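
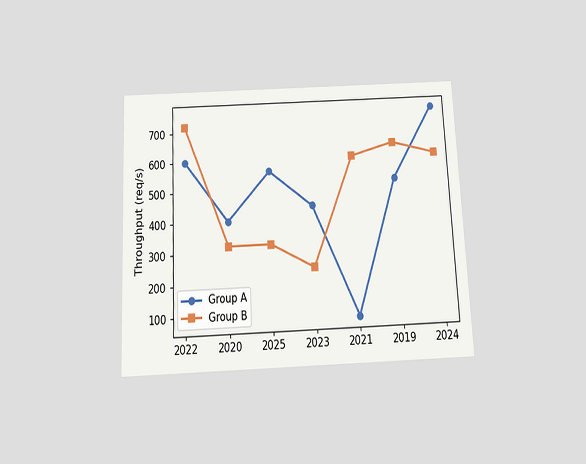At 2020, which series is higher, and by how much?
The chart is tilted about 3° counter-clockwise and viewed slightly from below. At 2020, Group A sits above the other line by 80req/s.

Group A, by 80req/s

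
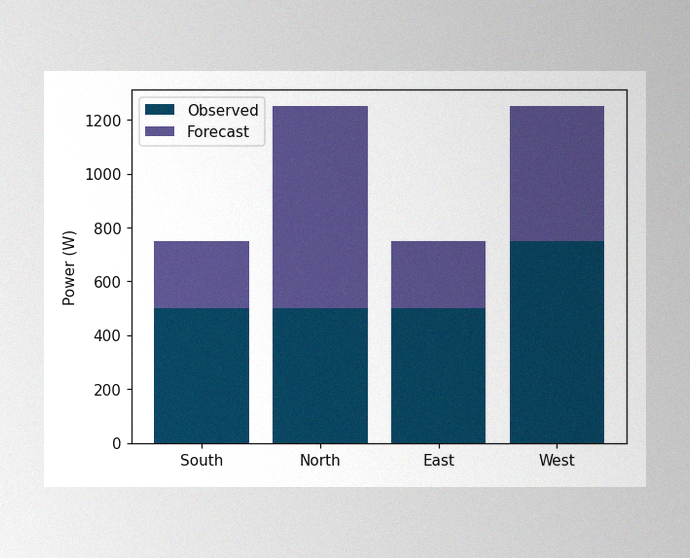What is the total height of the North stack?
The image has some photo noise and uneven lighting. The North stack's top reaches 1250W on the y-axis.

1250W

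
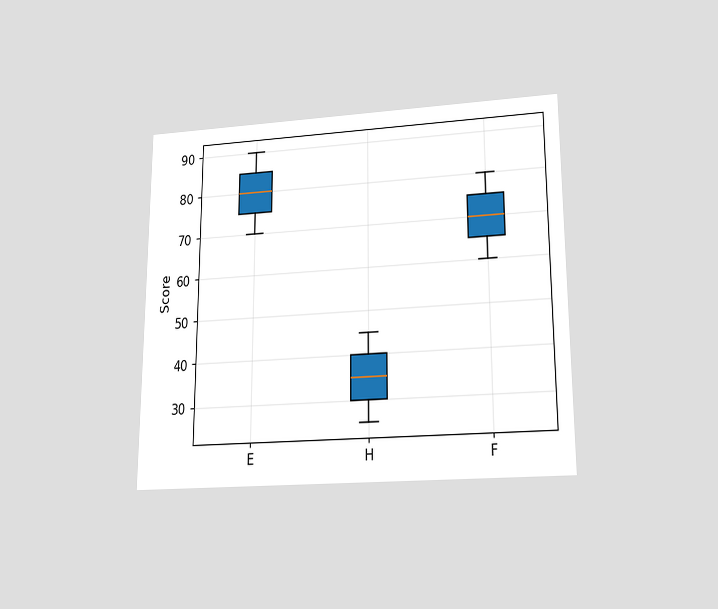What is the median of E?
The chart is viewed slightly from below. The median line in the E box sits at 80.

80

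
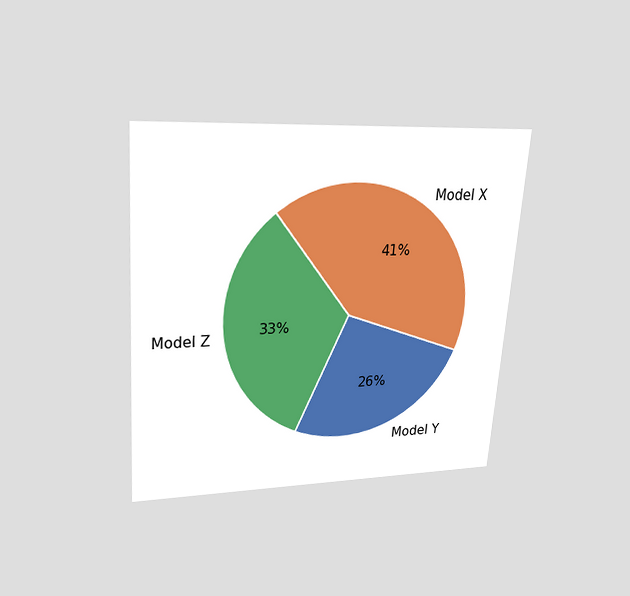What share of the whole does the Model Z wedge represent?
The chart is tilted about 4° clockwise and viewed slightly from above. The Model Z slice takes up 33% of the pie.

33%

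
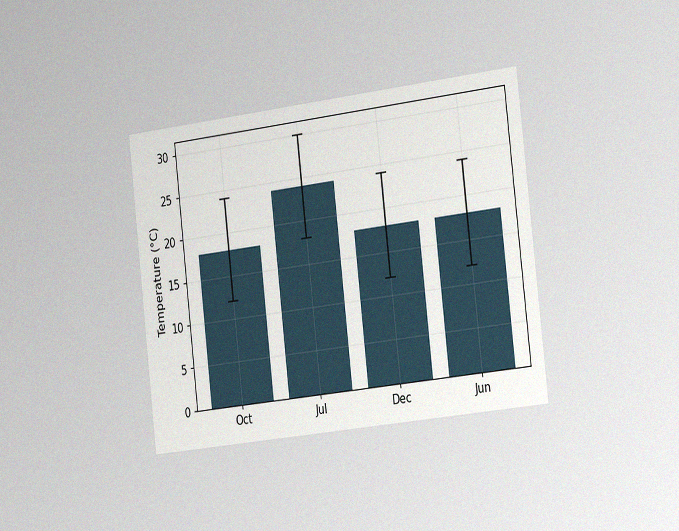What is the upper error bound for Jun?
The chart is tilted about 7° counter-clockwise and viewed slightly from the right, with some photo noise. The Jun bar's upper whisker reaches 24°C.

24°C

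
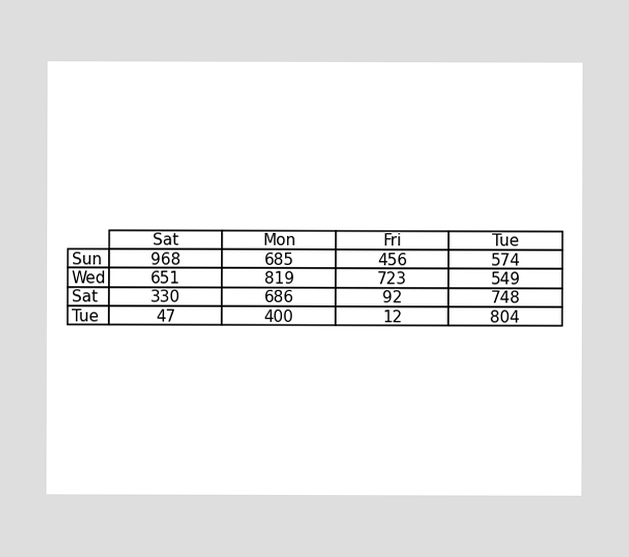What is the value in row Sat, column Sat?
330

The (Sat, Sat) cell reads 330.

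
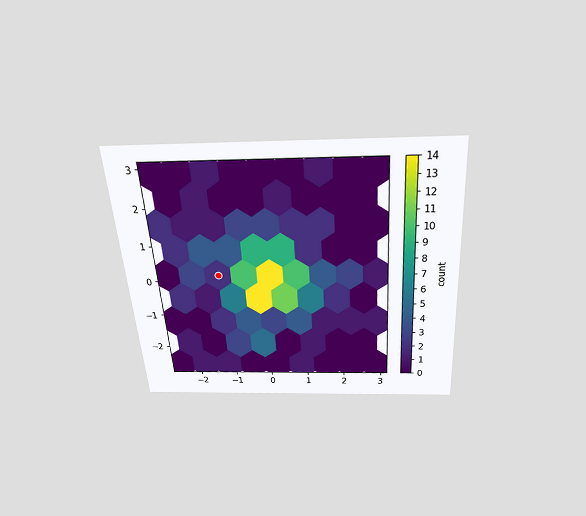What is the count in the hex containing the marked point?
The chart is tilted about 4° counter-clockwise and viewed slightly from above. The marked hex reads 2 on the colorbar.

2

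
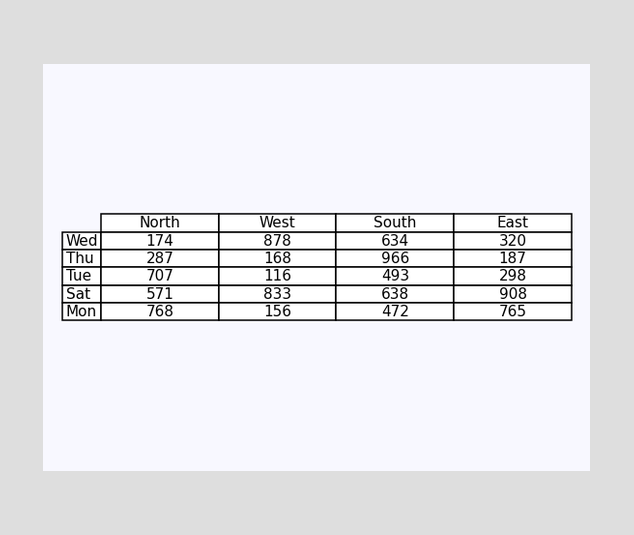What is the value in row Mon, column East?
765

The (Mon, East) cell reads 765.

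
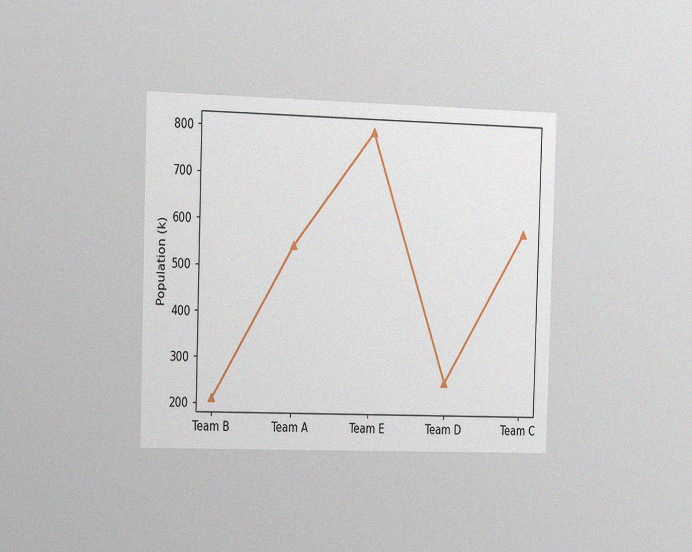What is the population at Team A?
The chart is viewed slightly from the left, with some photo noise. At Team A, the line is at 546k.

546k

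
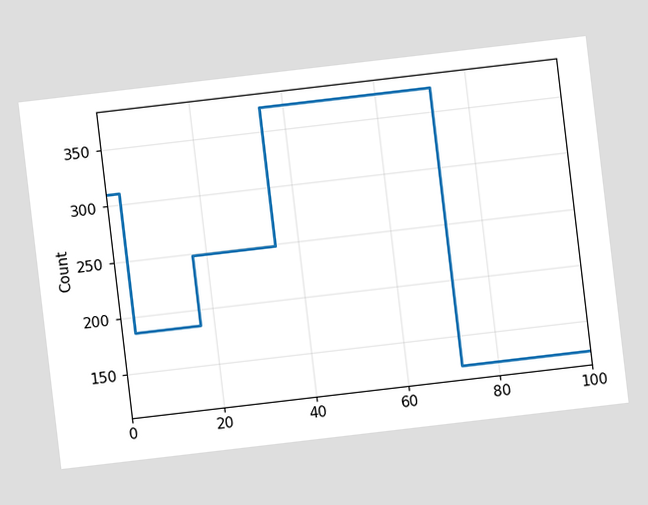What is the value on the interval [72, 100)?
124

The chart is tilted about 7° counter-clockwise. On [72, 100) the step sits at 124.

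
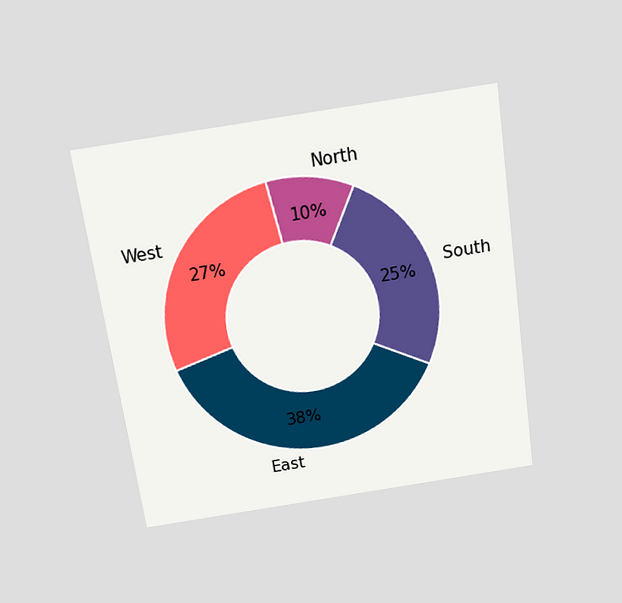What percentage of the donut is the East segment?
38%

The chart is tilted about 8° counter-clockwise and viewed slightly from above. The East segment takes up 38% of the ring.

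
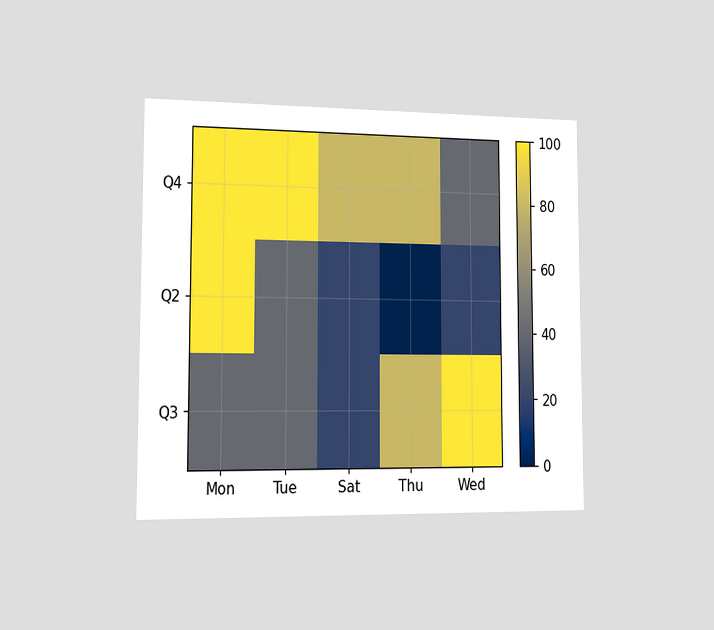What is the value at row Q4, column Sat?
The chart is viewed slightly from the left. Matching cell (Q4, Sat) against the colorbar gives 80.

80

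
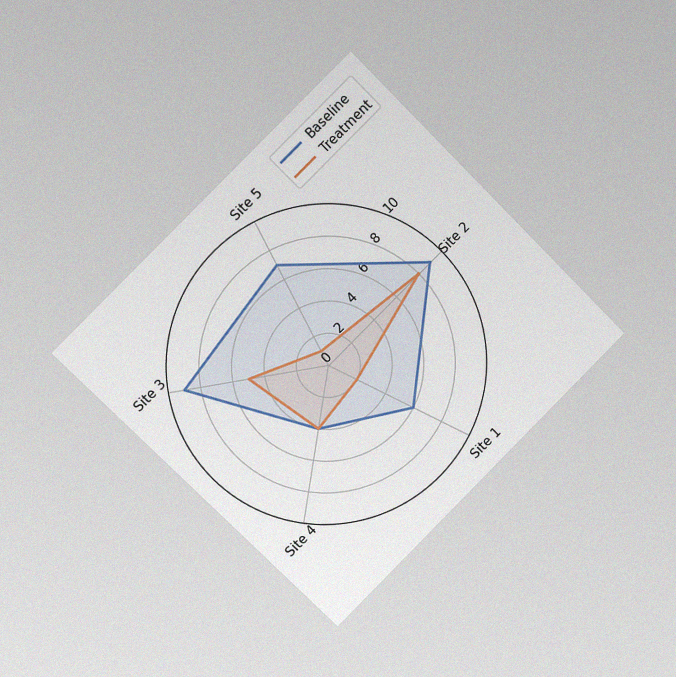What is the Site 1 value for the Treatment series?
2

The chart is tilted about 45° counter-clockwise and viewed slightly from the left, with some photo noise. On the Site 1 axis, Treatment reaches 2.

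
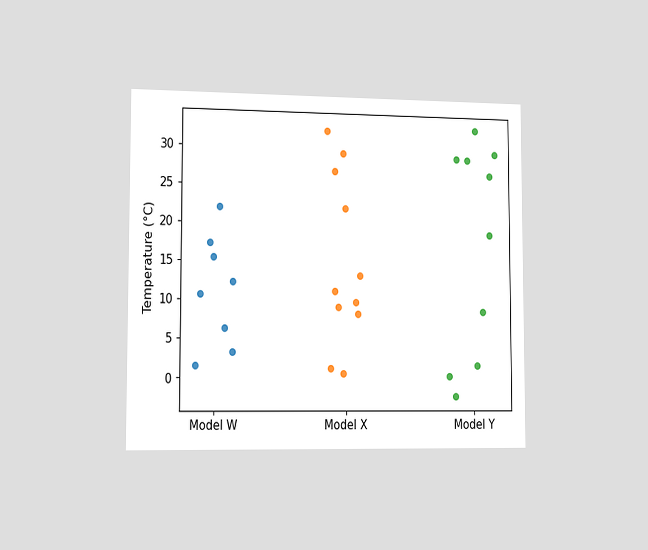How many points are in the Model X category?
11

The chart is viewed slightly from the left. Counting the markers in the Model X column gives 11.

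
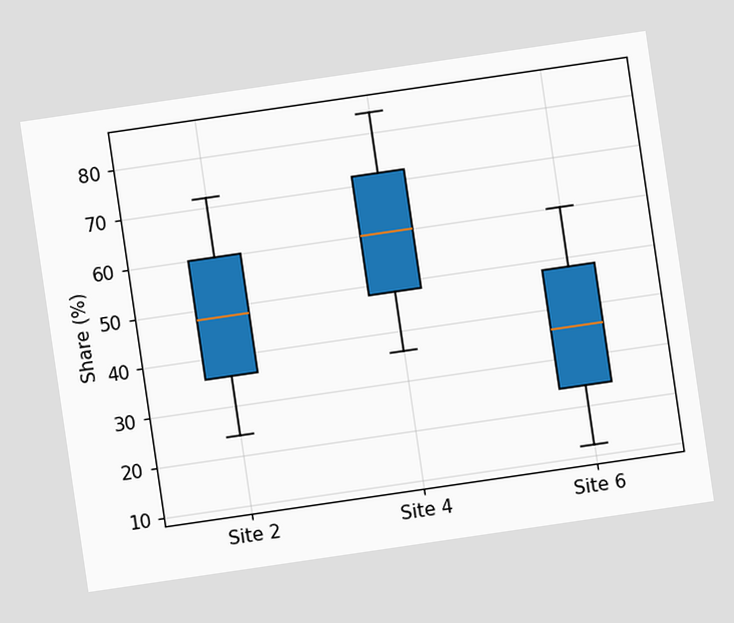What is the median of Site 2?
The chart is tilted about 8° counter-clockwise. The median line in the Site 2 box sits at 48%.

48%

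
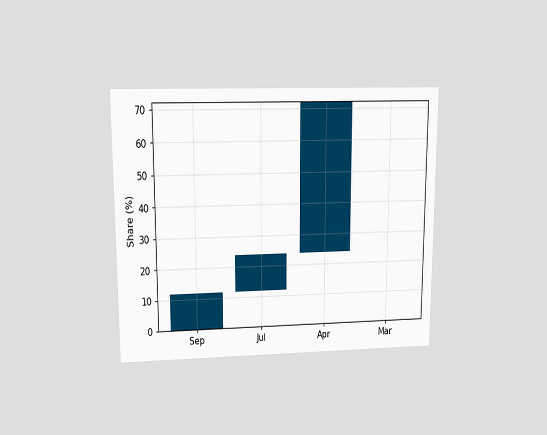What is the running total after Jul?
The chart is viewed at a slight angle. After Jul the running total reaches 24%.

24%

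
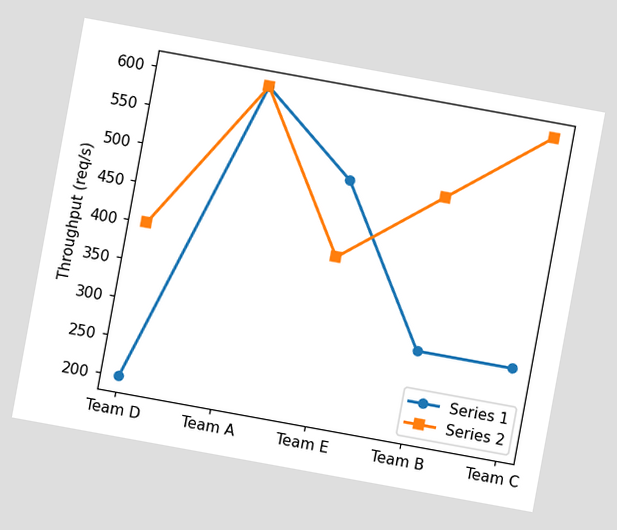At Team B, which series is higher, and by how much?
Series 2, by 200req/s

The chart is tilted about 10° clockwise. At Team B, Series 2 sits above the other line by 200req/s.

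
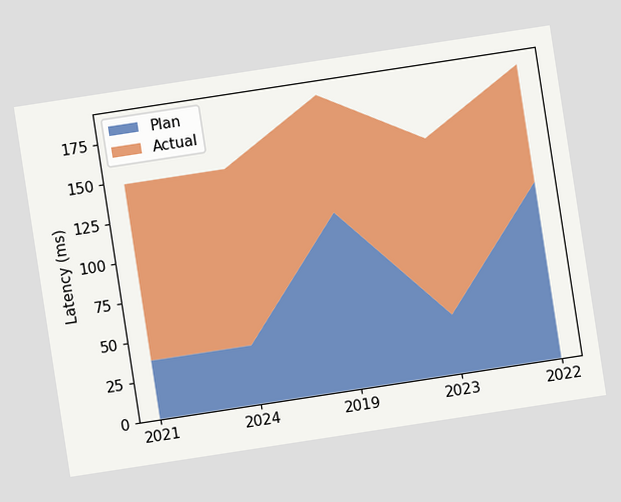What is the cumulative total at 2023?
148ms

The chart is tilted about 9° counter-clockwise. The stacked total at 2023 reaches 148ms.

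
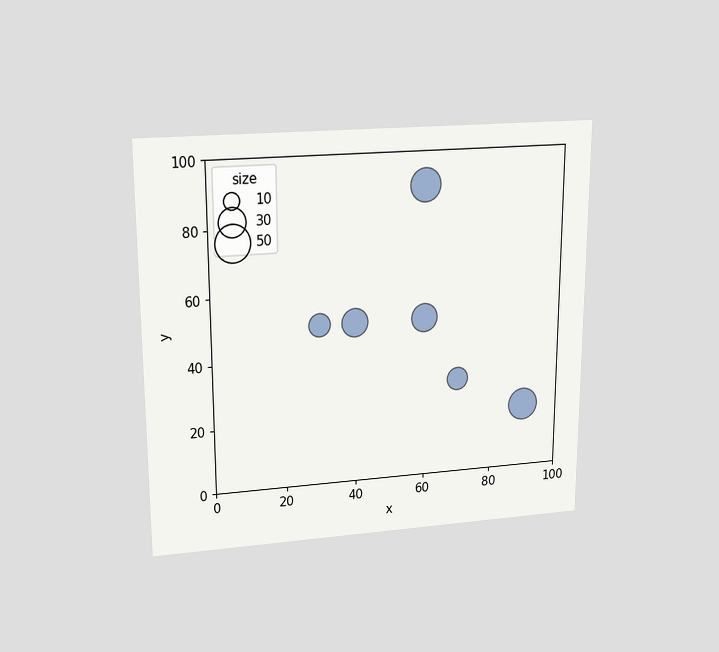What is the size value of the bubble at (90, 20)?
The chart is viewed slightly from above. Matching the bubble at (90, 20) against the size legend gives 40.

40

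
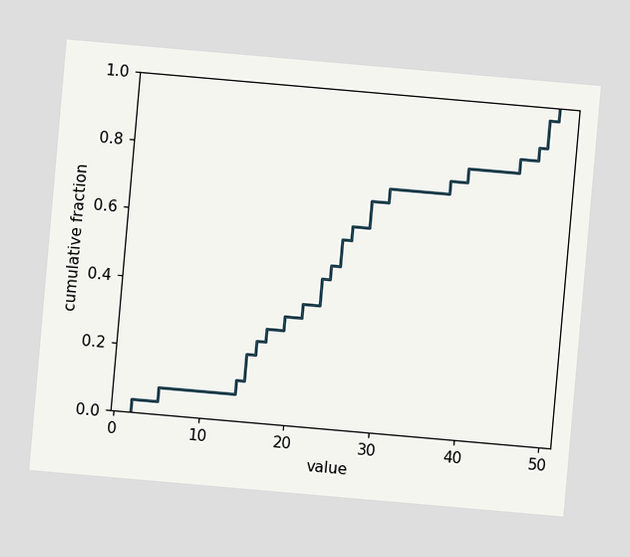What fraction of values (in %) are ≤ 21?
36%

The chart is tilted about 5° clockwise. At x=21 the ECDF step is at 36%.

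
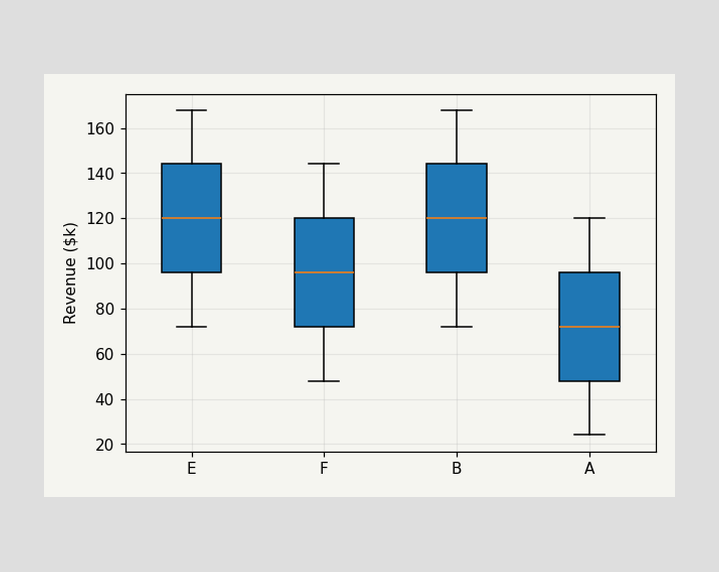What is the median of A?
The median line in the A box sits at $72k.

$72k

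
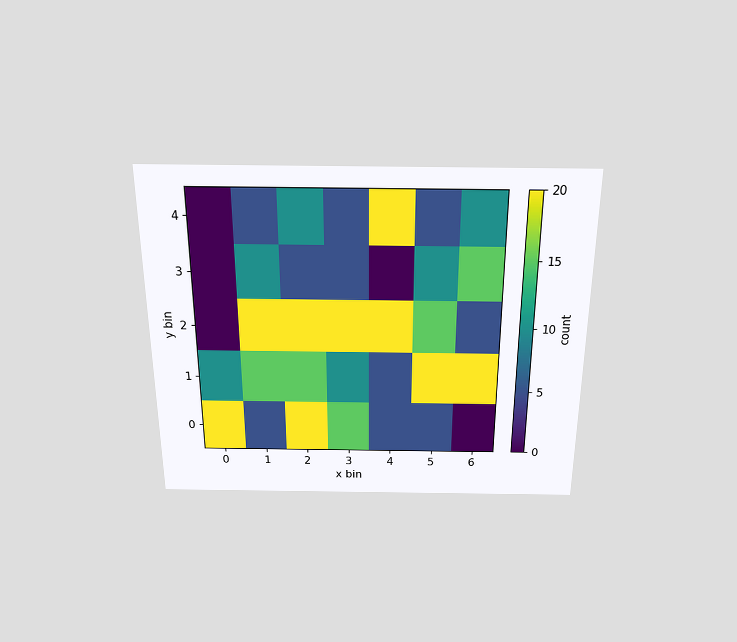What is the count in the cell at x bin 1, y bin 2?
The chart is viewed slightly from above. Matching the cell (1, 2) against the colorbar gives 20.

20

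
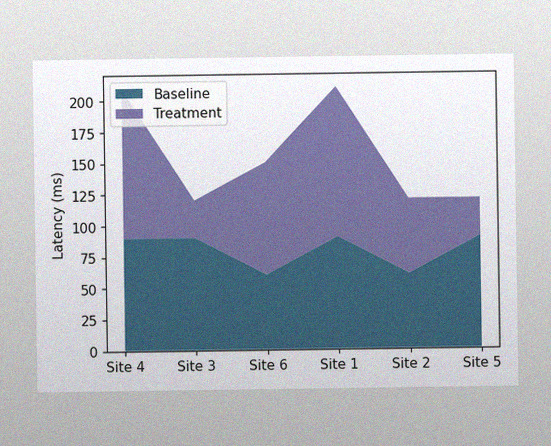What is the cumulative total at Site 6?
150ms

The image has some photo noise and uneven lighting. The stacked total at Site 6 reaches 150ms.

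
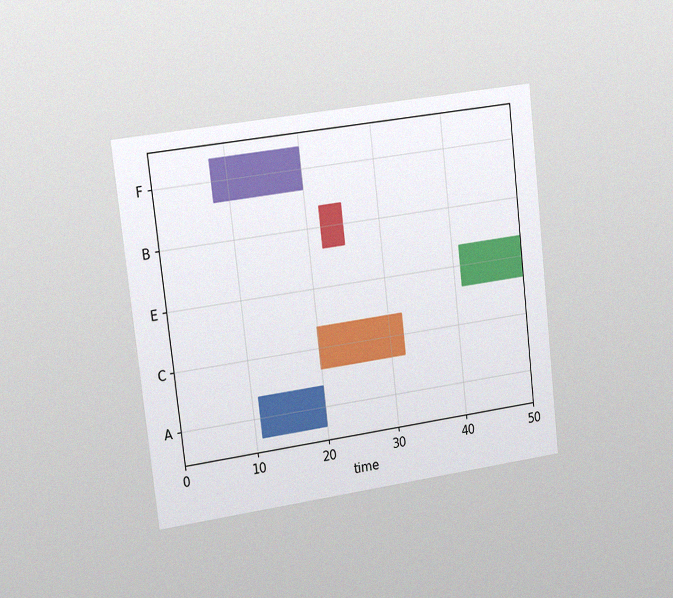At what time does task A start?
11

The chart is tilted about 7° counter-clockwise and viewed slightly from the left, with some photo noise. The A bar begins at t=11.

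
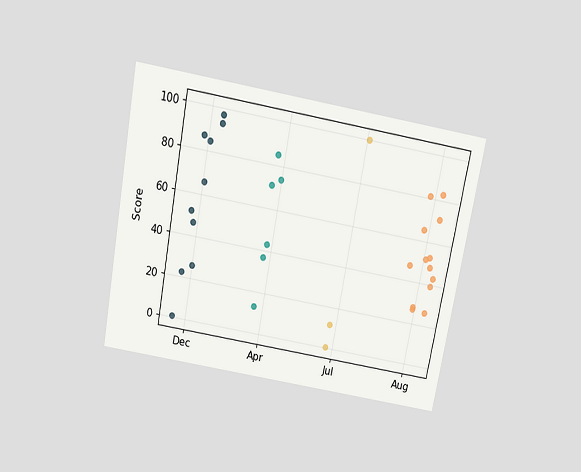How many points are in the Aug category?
The chart is tilted about 10° clockwise and viewed slightly from above. Counting the markers in the Aug column gives 13.

13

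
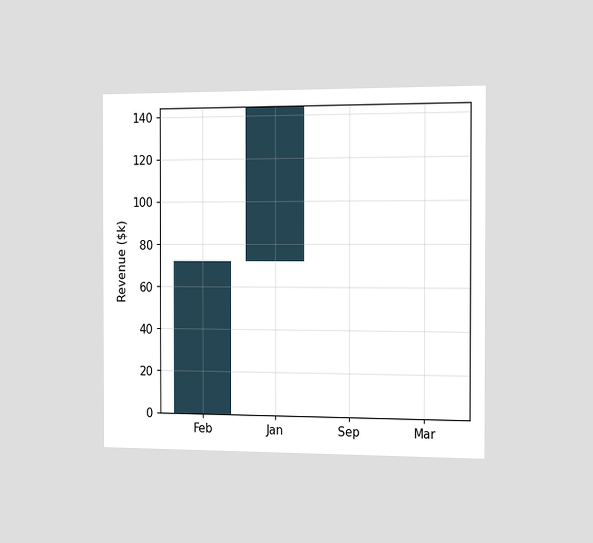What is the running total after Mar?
$144k

The chart is viewed slightly from the right. After Mar the running total reaches $144k.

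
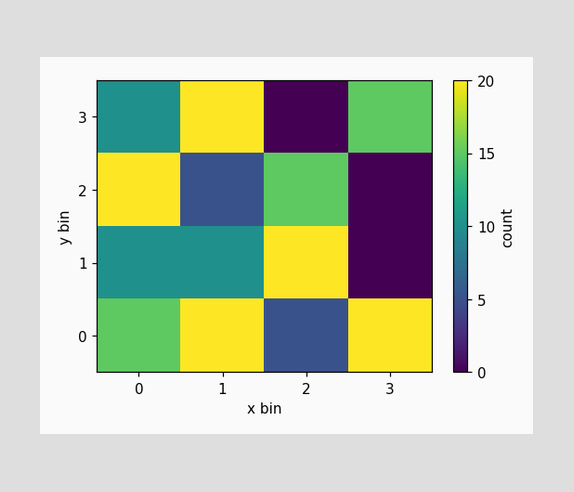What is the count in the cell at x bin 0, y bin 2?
20

Matching the cell (0, 2) against the colorbar gives 20.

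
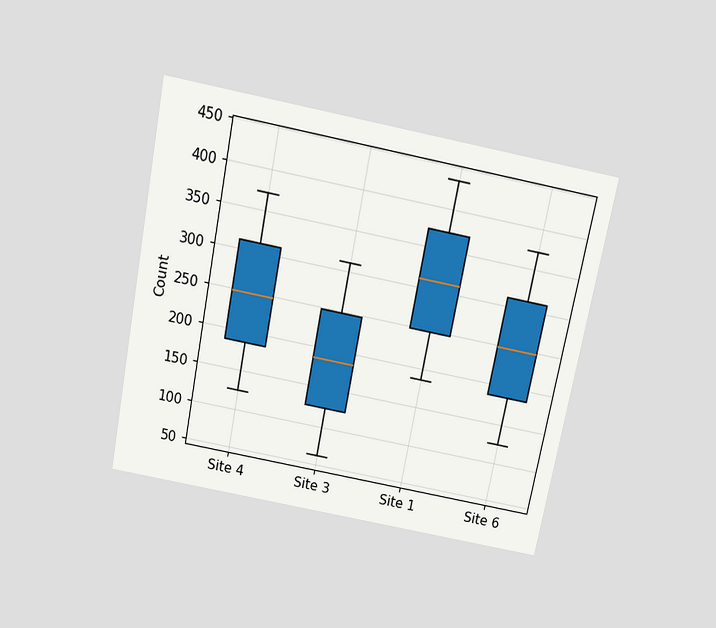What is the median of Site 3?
186

The chart is tilted about 11° clockwise and viewed slightly from above. The median line in the Site 3 box sits at 186.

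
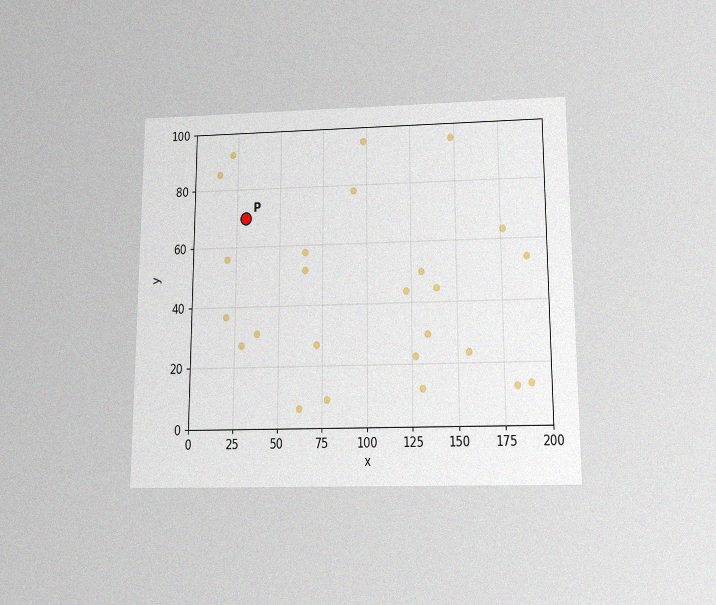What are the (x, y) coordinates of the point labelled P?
(30, 70)

The chart is viewed slightly from below, with some photo noise. Following the gridlines from P to each axis, P sits at (30, 70).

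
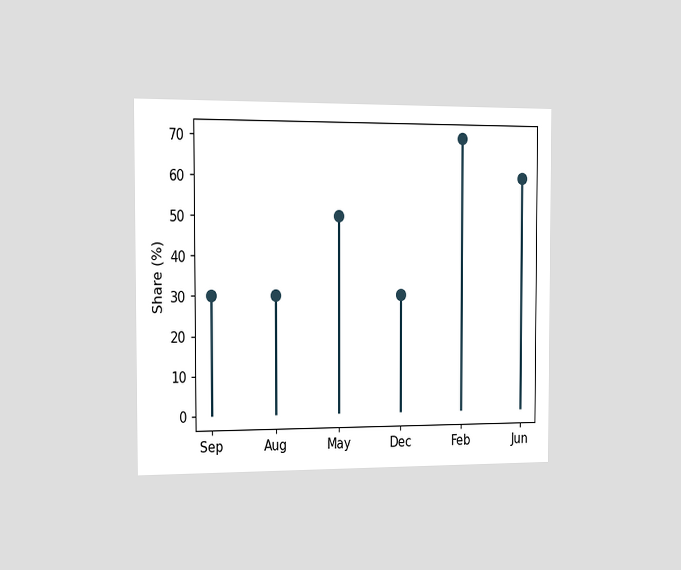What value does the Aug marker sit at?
The chart is viewed slightly from the left. The Aug marker sits at 30%.

30%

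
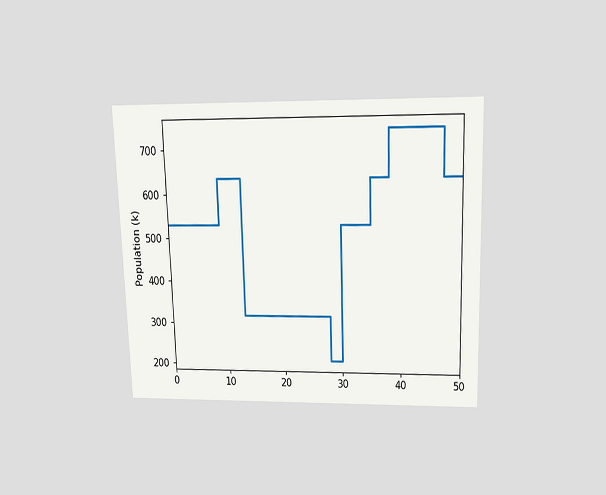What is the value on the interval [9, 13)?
The chart is viewed slightly from above. On [9, 13) the step sits at 636k.

636k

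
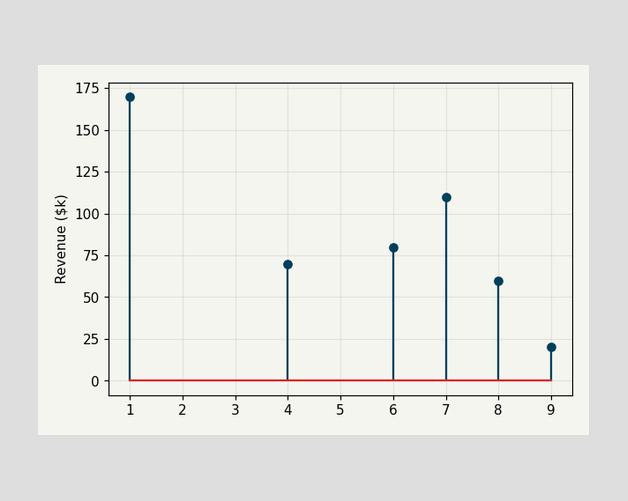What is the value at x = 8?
The stem at x=8 reaches $60k.

$60k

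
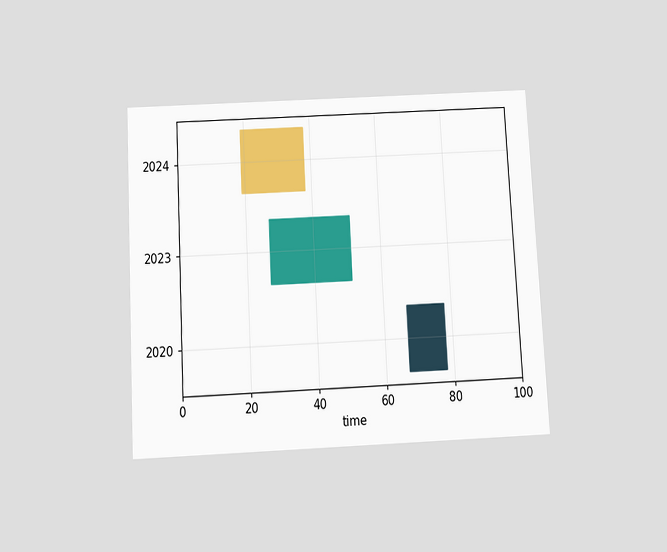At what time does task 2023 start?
The chart is tilted about 3° counter-clockwise and viewed slightly from below. The 2023 bar begins at t=27.

27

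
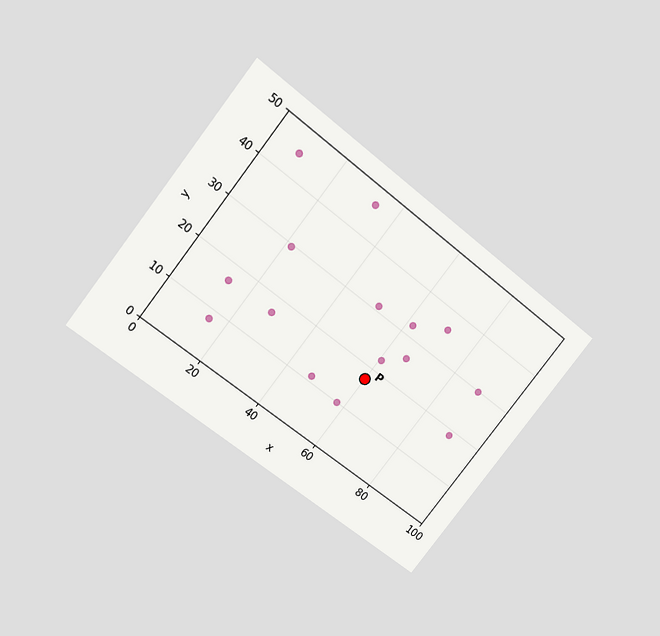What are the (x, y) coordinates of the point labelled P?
(60, 17.5)

The chart is tilted about 38° clockwise and viewed slightly from above. Following the gridlines from P to each axis, P sits at (60, 17.5).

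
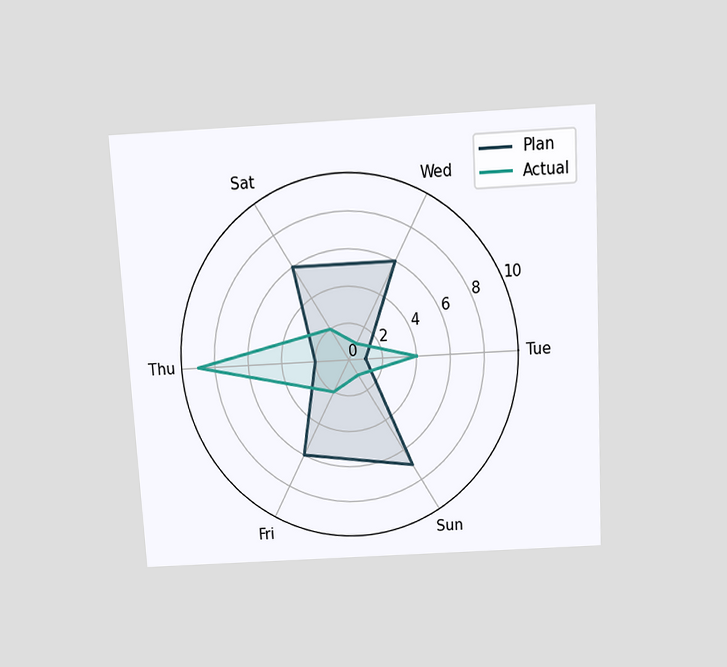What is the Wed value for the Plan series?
6

The chart is tilted about 3° counter-clockwise and viewed slightly from above. On the Wed axis, Plan reaches 6.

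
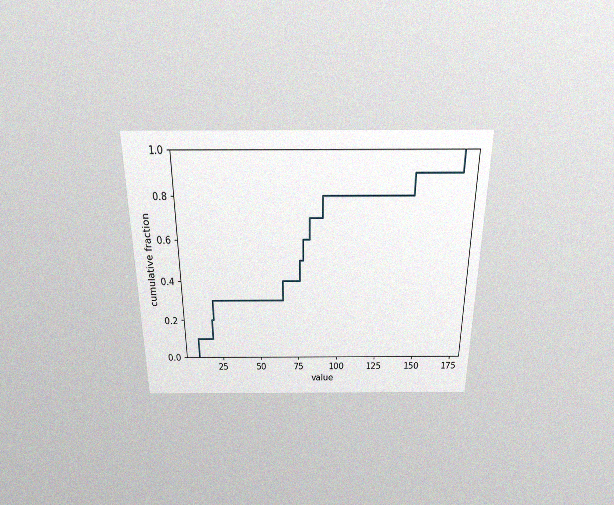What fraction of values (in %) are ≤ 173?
The chart is viewed slightly from above, with some photo noise. At x=173 the ECDF step is at 100%.

100%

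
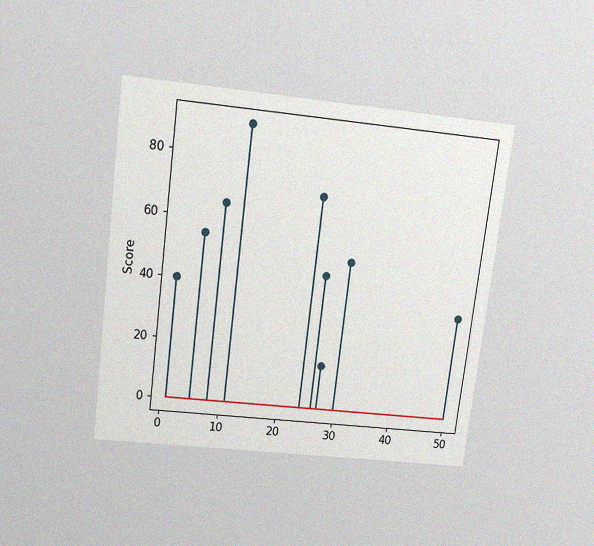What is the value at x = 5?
55

The chart is tilted about 7° clockwise and viewed slightly from above, with some photo noise. The stem at x=5 reaches 55.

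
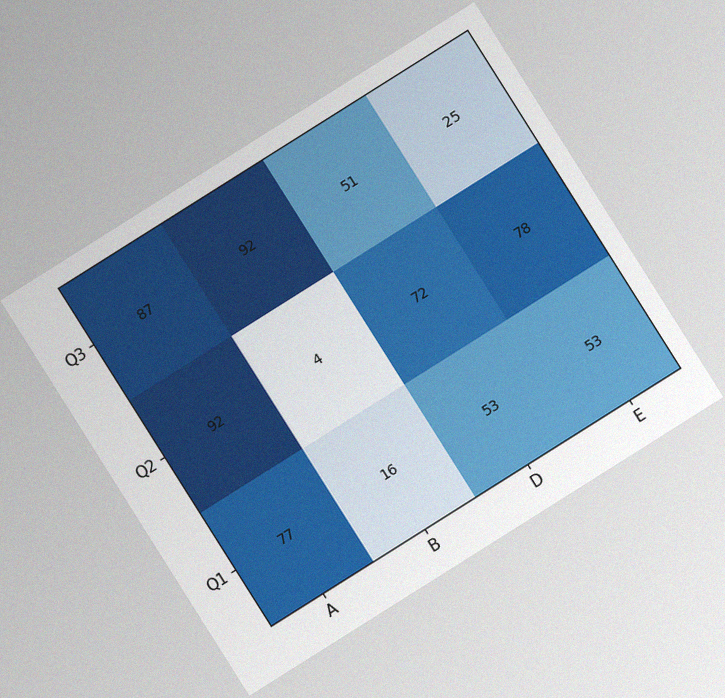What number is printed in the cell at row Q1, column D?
53

The chart is tilted about 32° counter-clockwise, with some photo noise. The (Q1, D) cell reads 53.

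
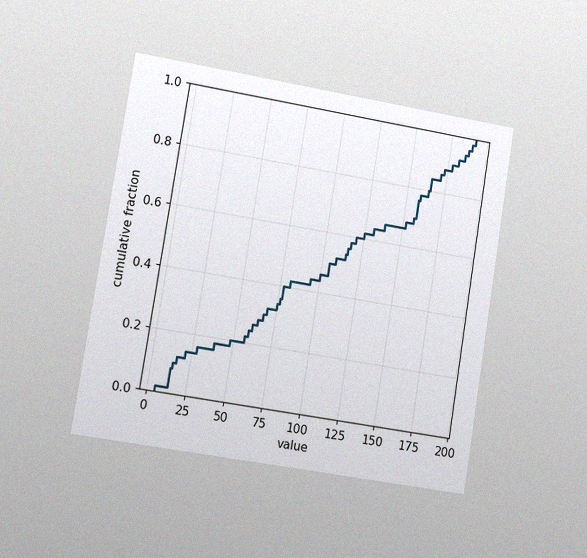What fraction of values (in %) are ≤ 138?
66%

The chart is tilted about 9° clockwise and viewed slightly from the left, with some photo noise. At x=138 the ECDF step is at 66%.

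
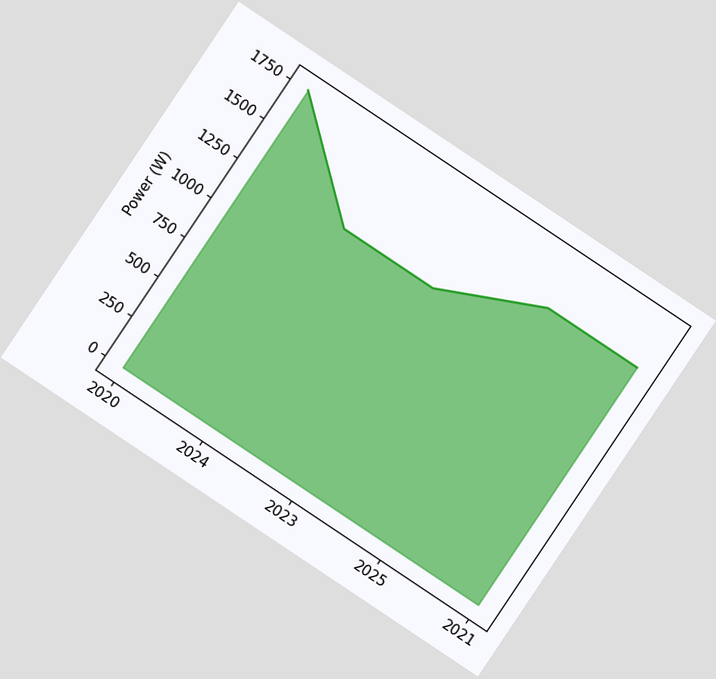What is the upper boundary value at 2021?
1500W

The chart is tilted about 34° clockwise. At 2021 the upper boundary is at 1500W.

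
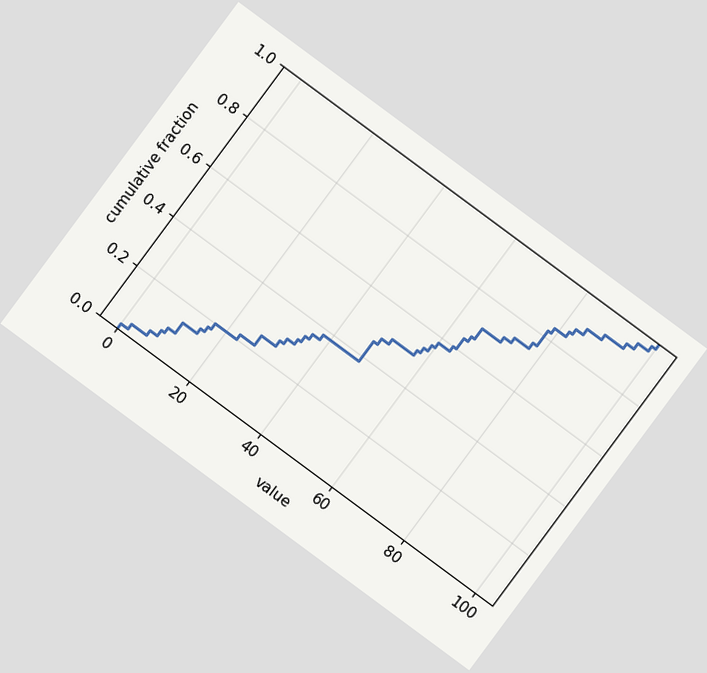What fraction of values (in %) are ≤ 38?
38%

The chart is tilted about 36° clockwise. At x=38 the ECDF step is at 38%.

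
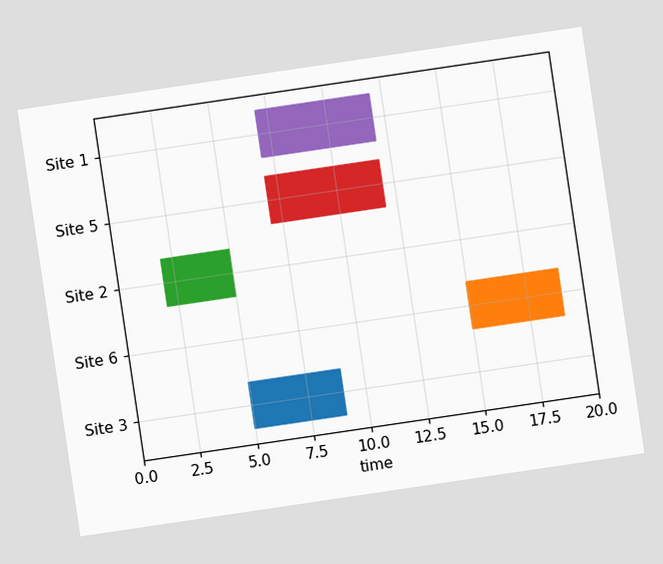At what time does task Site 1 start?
The chart is tilted about 8° counter-clockwise. The Site 1 bar begins at t=7.

7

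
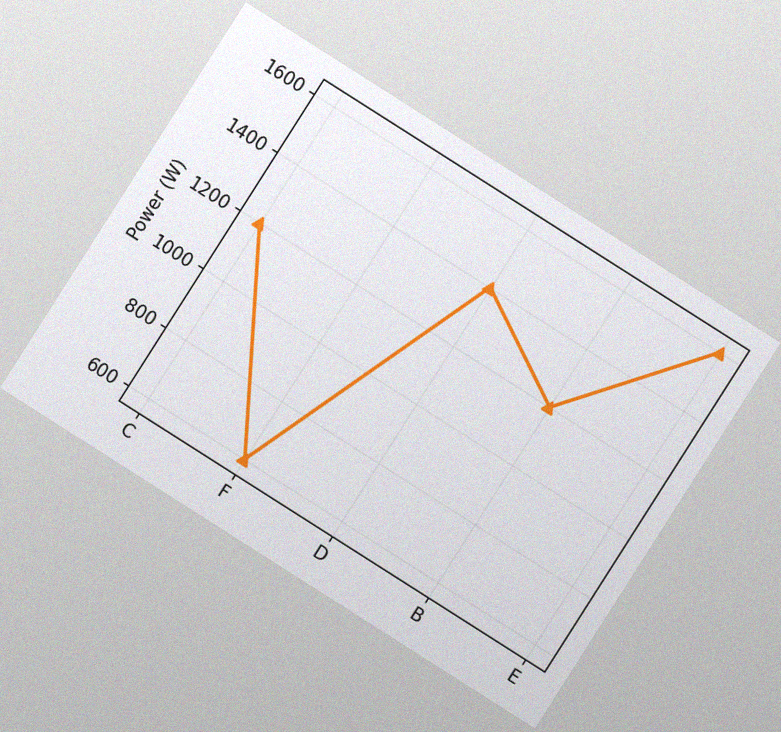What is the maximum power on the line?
1600W

The chart is tilted about 33° clockwise, with some photo noise. The highest point is at E, and reading across to the y-axis gives 1600W.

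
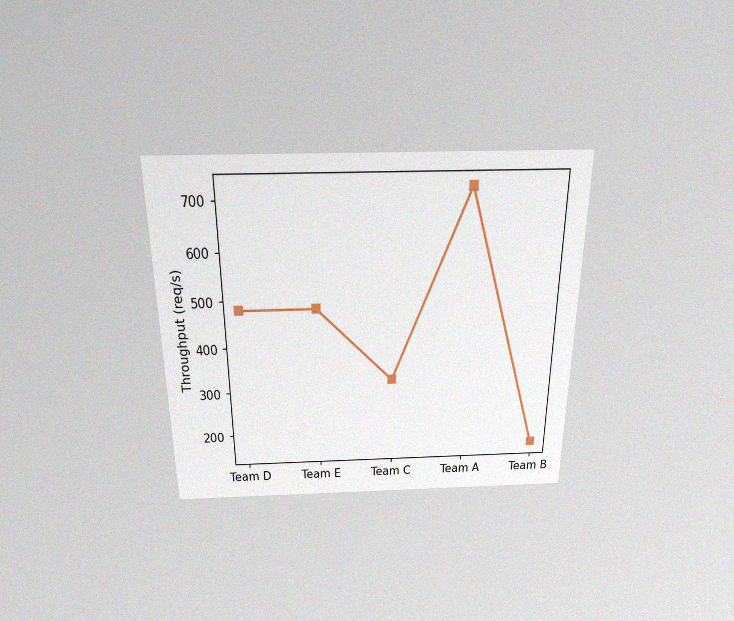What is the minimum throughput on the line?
The chart is viewed slightly from above, with some photo noise. The lowest point is at Team B, and reading across to the y-axis gives 160req/s.

160req/s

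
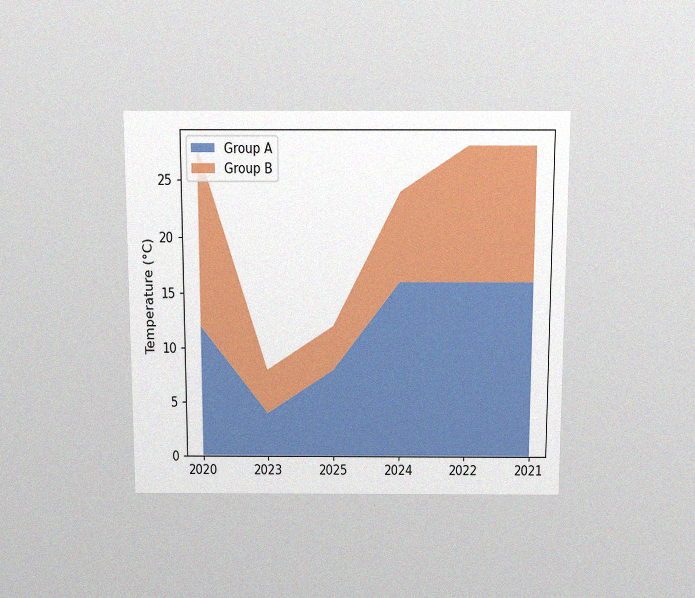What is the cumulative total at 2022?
The chart is viewed slightly from above, with some photo noise. The stacked total at 2022 reaches 28°C.

28°C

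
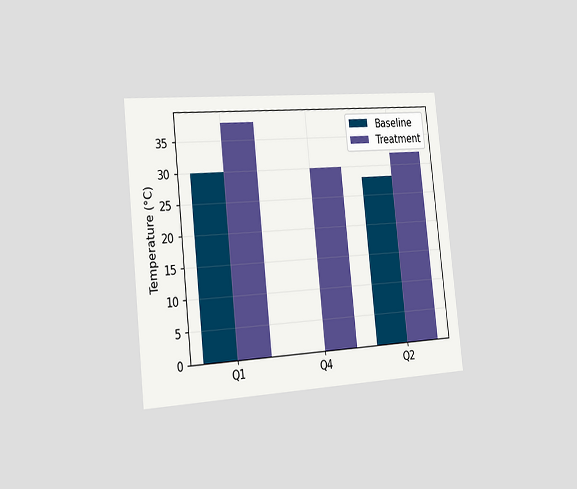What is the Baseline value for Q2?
The chart is tilted about 6° counter-clockwise and viewed slightly from the left. The Baseline bar at Q2 reaches 28°C on the y-axis.

28°C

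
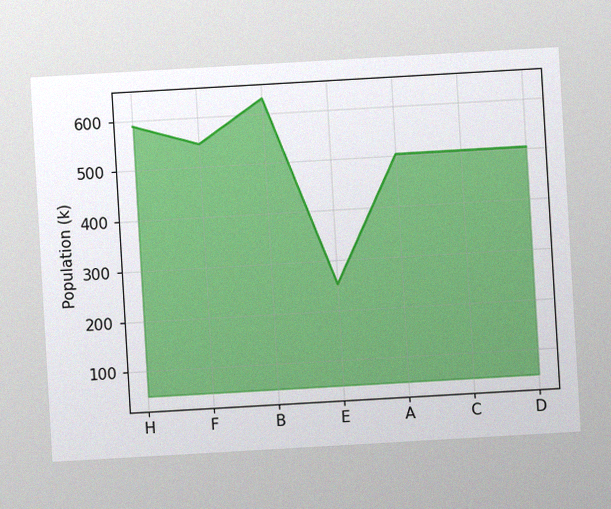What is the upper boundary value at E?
252k

The chart is tilted about 3° counter-clockwise, with some photo noise. At E the upper boundary is at 252k.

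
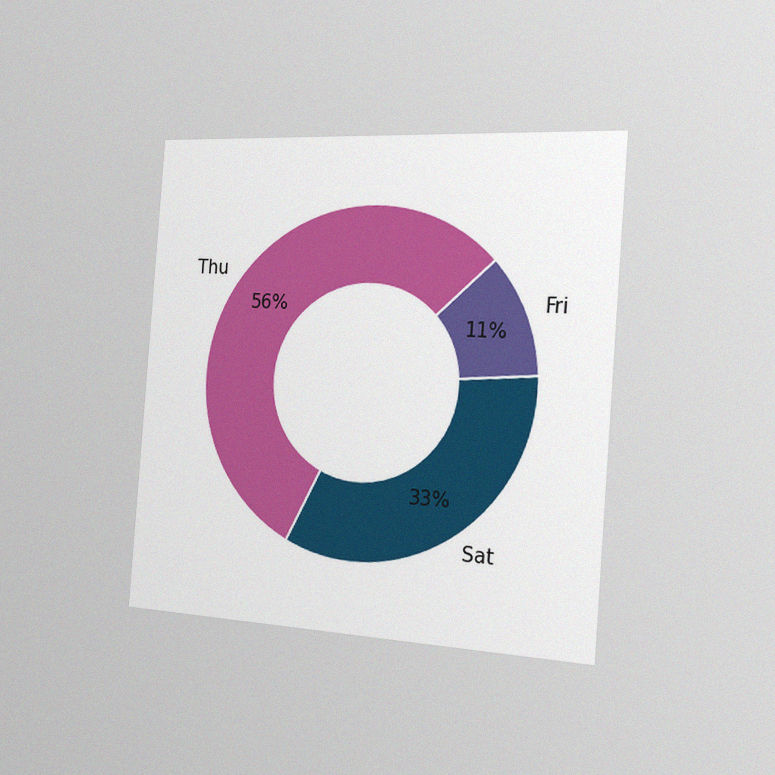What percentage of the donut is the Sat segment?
33%

The chart is tilted about 4° clockwise and viewed slightly from the right, with some photo noise. The Sat segment takes up 33% of the ring.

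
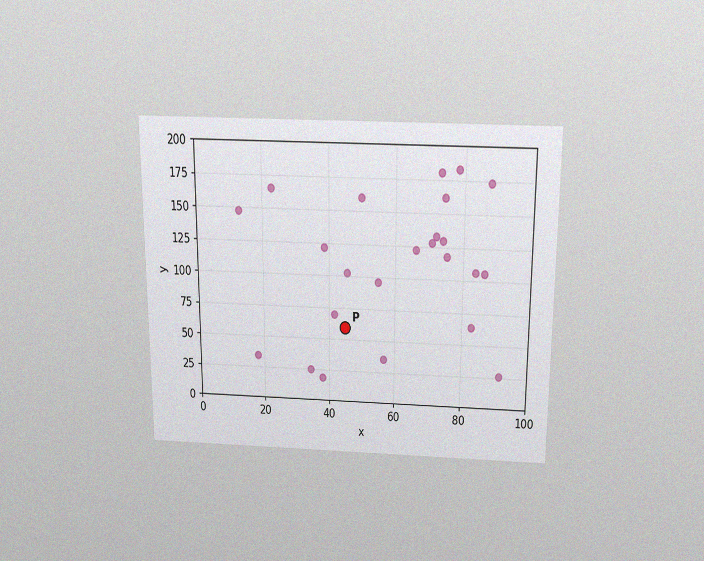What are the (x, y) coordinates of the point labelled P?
(45, 60)

The chart is viewed slightly from above, with some photo noise. Following the gridlines from P to each axis, P sits at (45, 60).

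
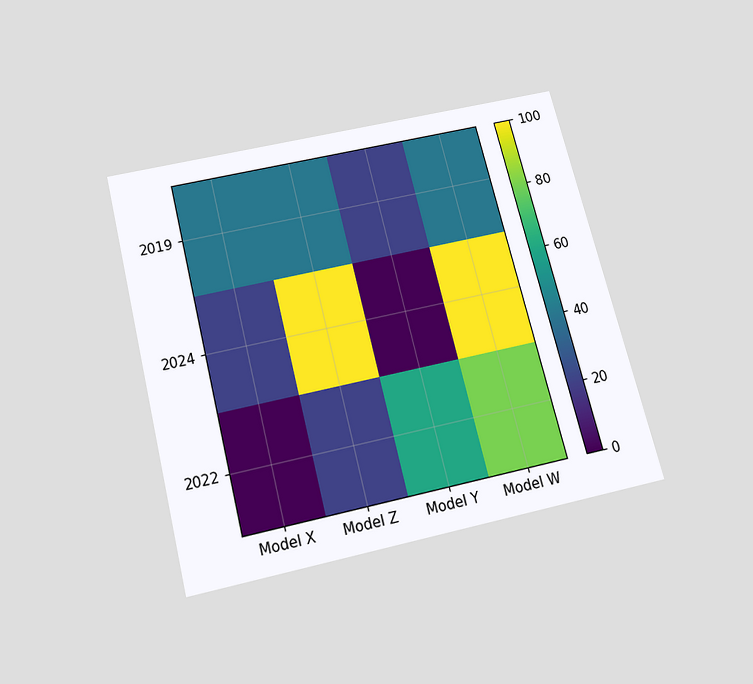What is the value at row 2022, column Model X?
0

The chart is tilted about 14° counter-clockwise and viewed slightly from below. Matching cell (2022, Model X) against the colorbar gives 0.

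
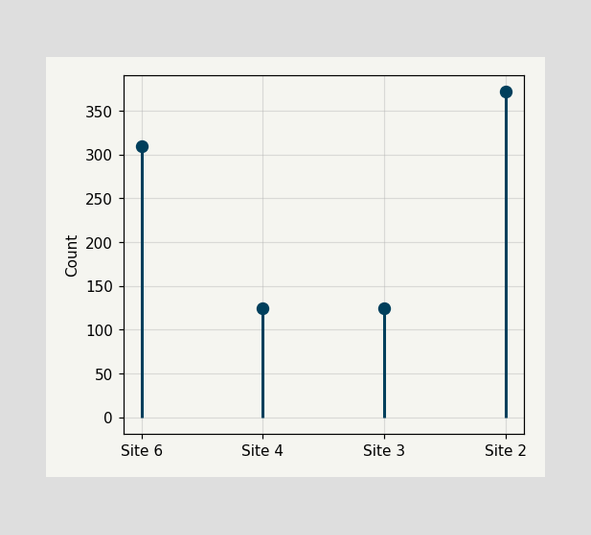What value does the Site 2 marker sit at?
372

The Site 2 marker sits at 372.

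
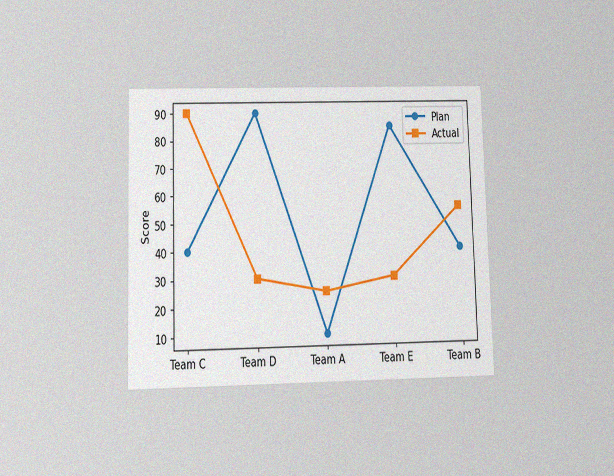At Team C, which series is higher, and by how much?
Actual, by 50

The chart is viewed at a slight angle, with some photo noise. At Team C, Actual sits above the other line by 50.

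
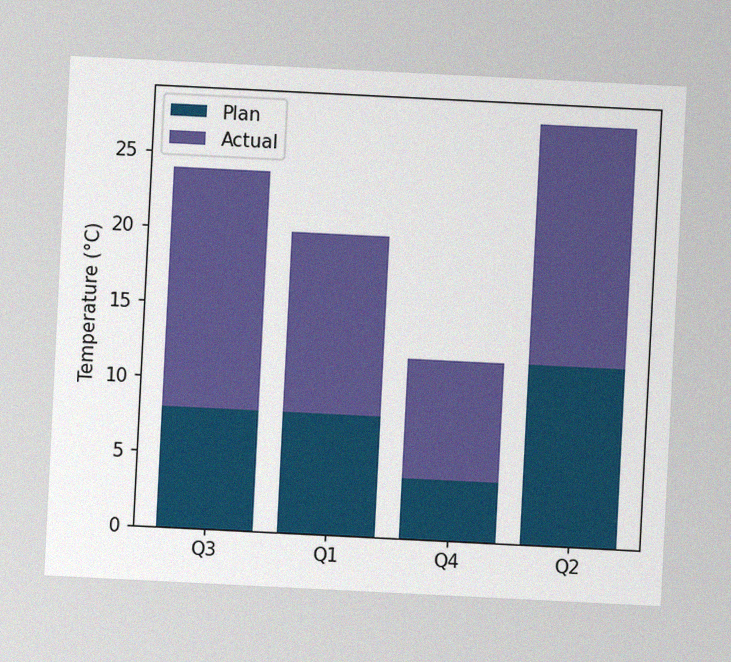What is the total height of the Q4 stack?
12°C

The chart is tilted about 3° clockwise, with some photo noise. The Q4 stack's top reaches 12°C on the y-axis.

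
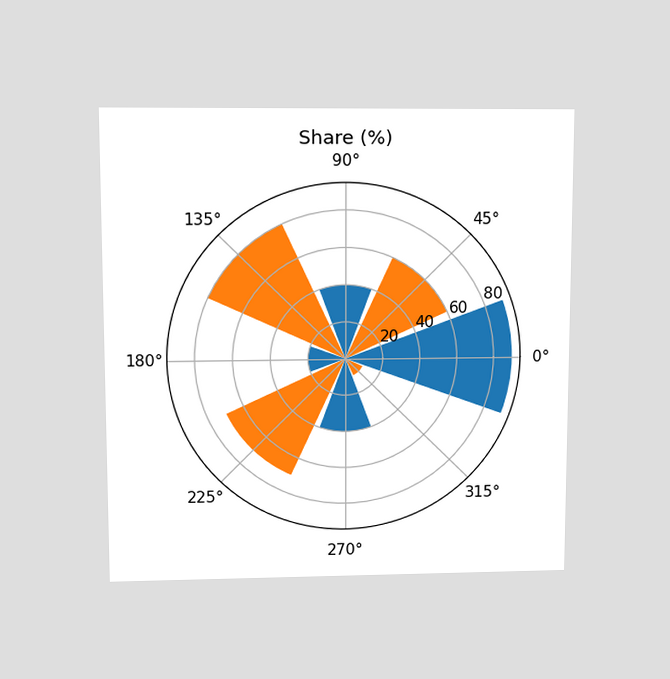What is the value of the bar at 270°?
The chart is viewed slightly from above. The bar at 270° reaches 40% on the radial axis.

40%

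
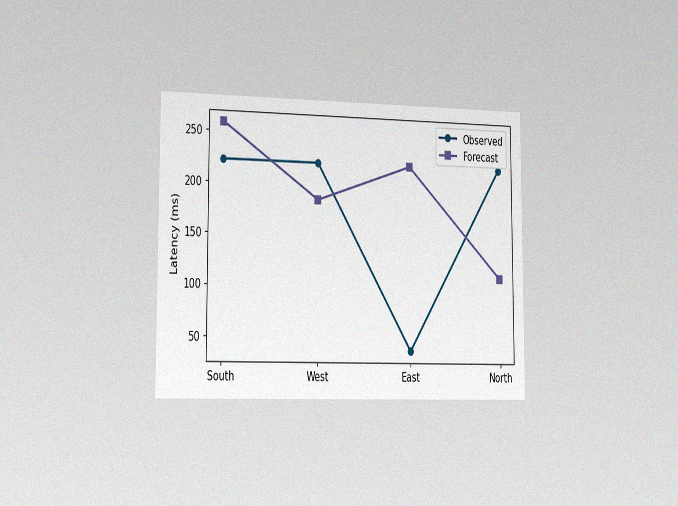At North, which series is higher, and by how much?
The chart is viewed slightly from the left, with some photo noise. At North, Observed sits above the other line by 111ms.

Observed, by 111ms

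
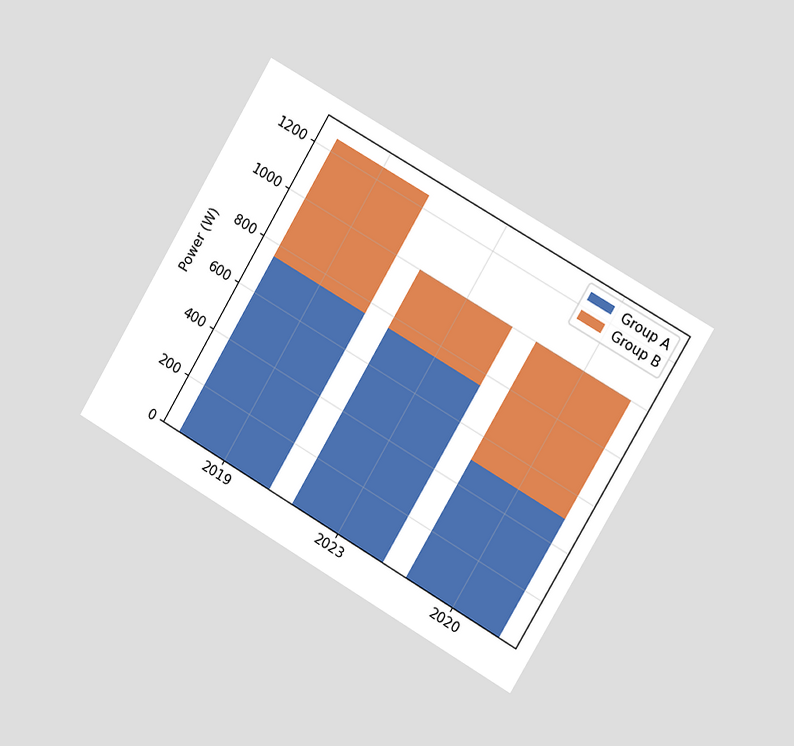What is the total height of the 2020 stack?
The chart is tilted about 30° clockwise and viewed slightly from the right. The 2020 stack's top reaches 1000W on the y-axis.

1000W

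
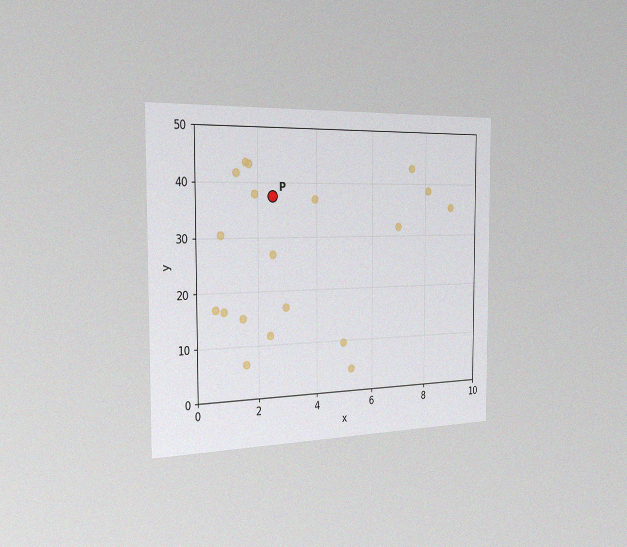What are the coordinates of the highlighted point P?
(2.5, 37.5)

The chart is viewed slightly from the left, with some photo noise. Following the gridlines from P to each axis, P sits at (2.5, 37.5).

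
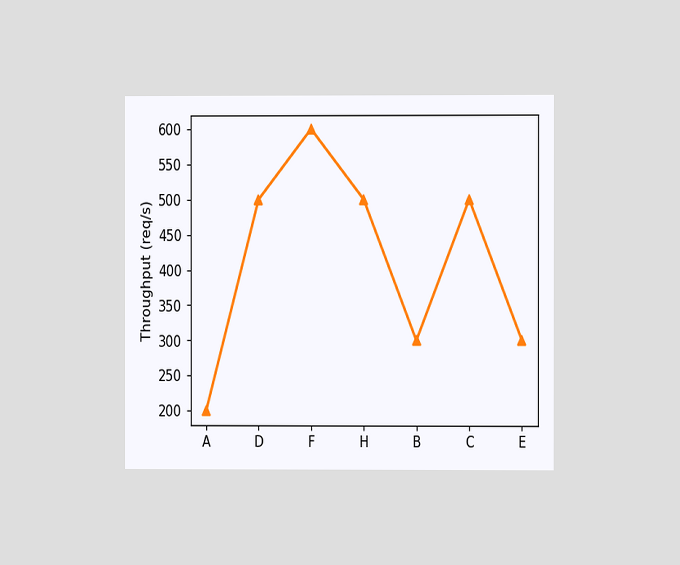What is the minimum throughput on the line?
200req/s

The chart is viewed at a slight angle. The lowest point is at A, and reading across to the y-axis gives 200req/s.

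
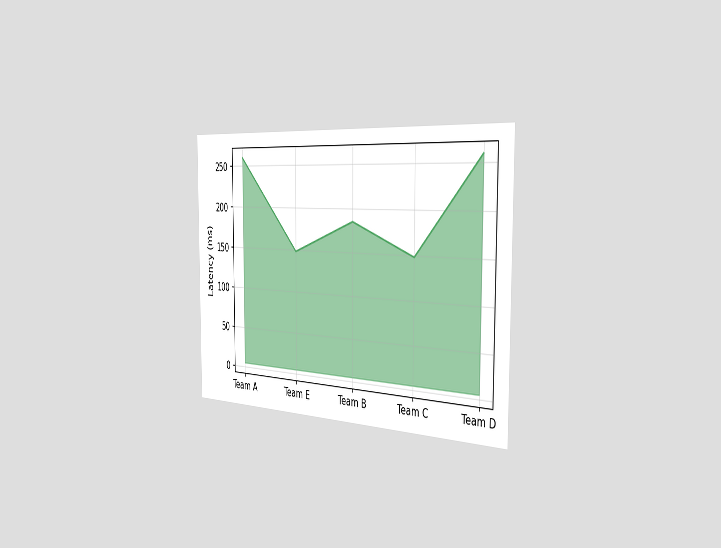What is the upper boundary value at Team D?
259ms

The chart is viewed slightly from the right. At Team D the upper boundary is at 259ms.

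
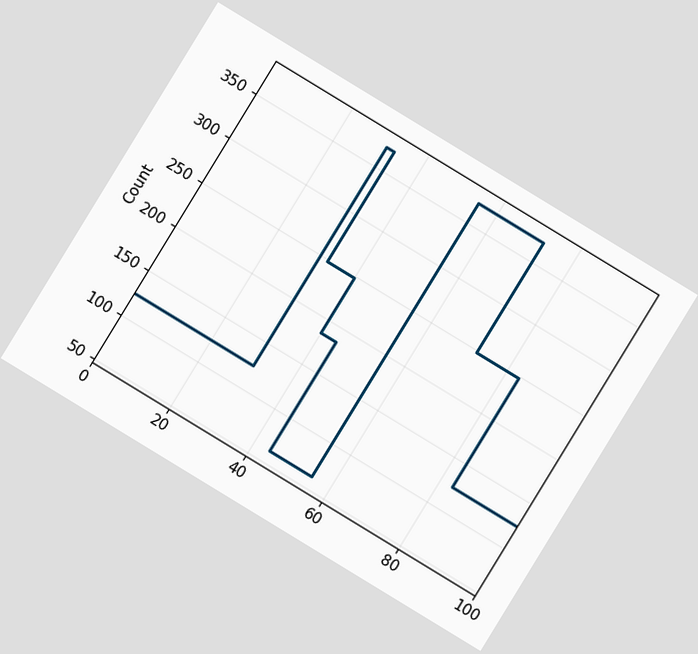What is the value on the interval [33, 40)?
248

The chart is tilted about 31° clockwise. On [33, 40) the step sits at 248.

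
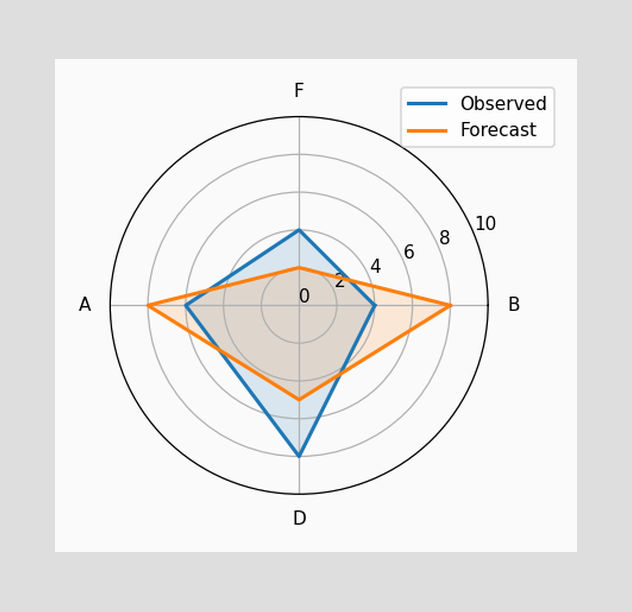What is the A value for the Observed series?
6

On the A axis, Observed reaches 6.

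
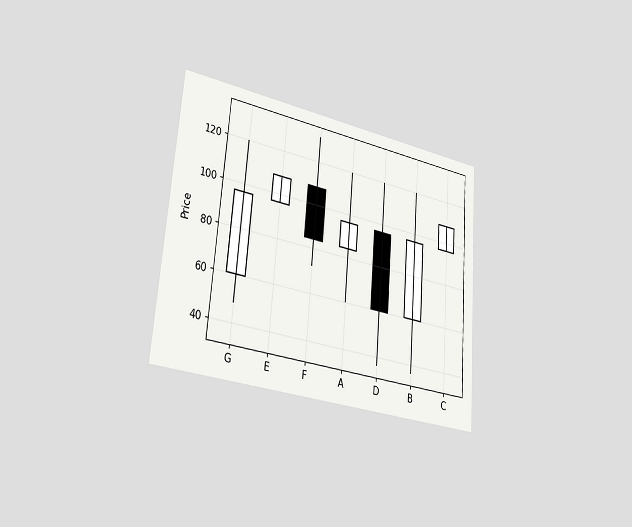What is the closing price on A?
The chart is tilted about 5° clockwise and viewed slightly from the left. The A candle closes at 96.

96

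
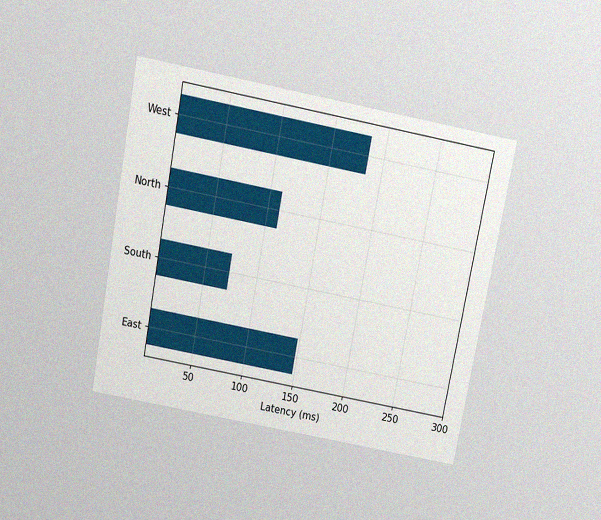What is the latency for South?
74ms

The chart is tilted about 11° clockwise and viewed slightly from above, with some photo noise. Reading along the chart's x-axis, the South bar reaches 74ms.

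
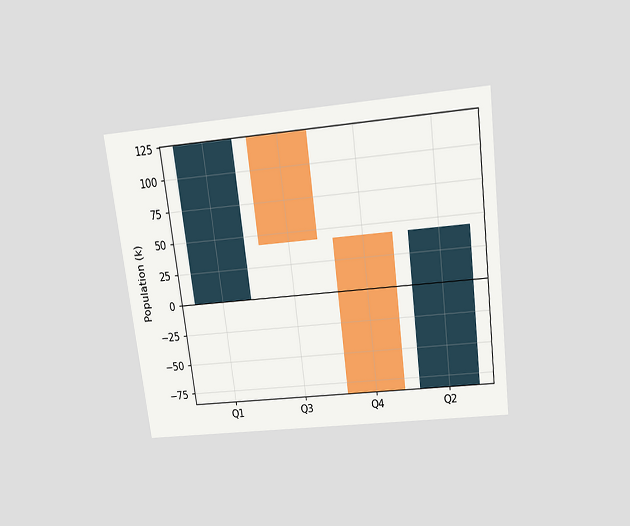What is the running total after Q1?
126k

The chart is tilted about 7° counter-clockwise and viewed slightly from above. After Q1 the running total reaches 126k.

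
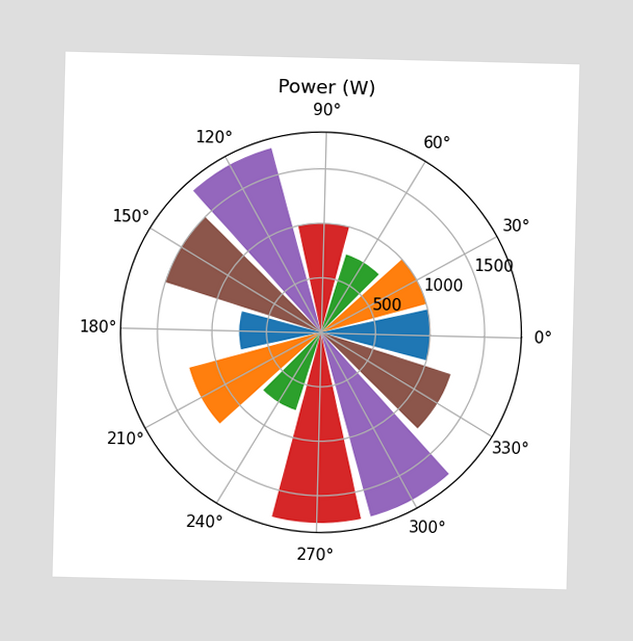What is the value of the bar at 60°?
750W

The bar at 60° reaches 750W on the radial axis.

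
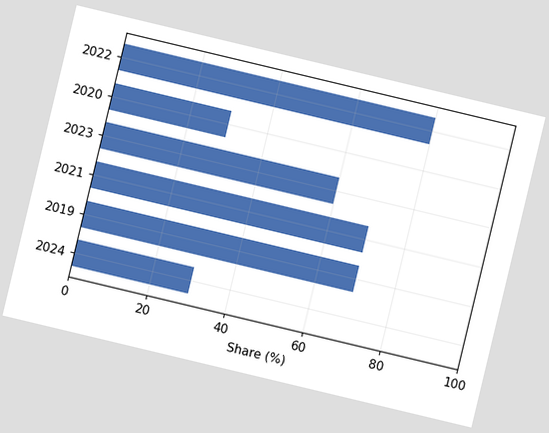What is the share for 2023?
The chart is tilted about 13° clockwise. Reading along the chart's x-axis, the 2023 bar reaches 60%.

60%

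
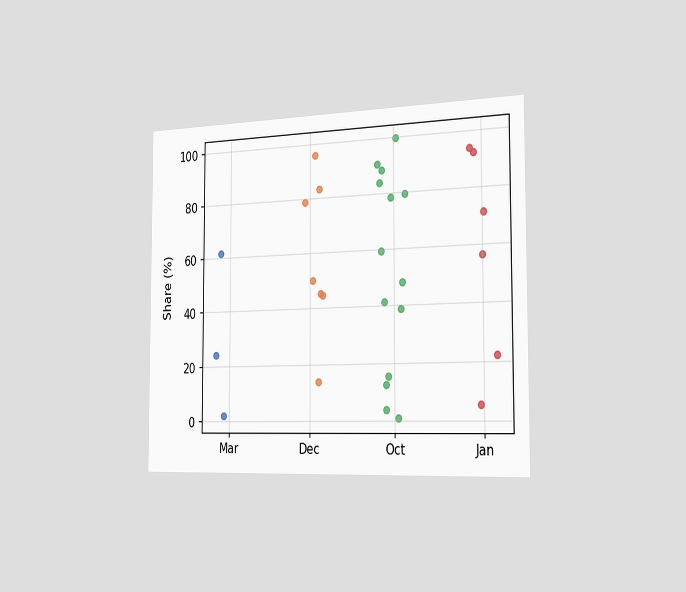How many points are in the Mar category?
3

The chart is viewed slightly from the right. Counting the markers in the Mar column gives 3.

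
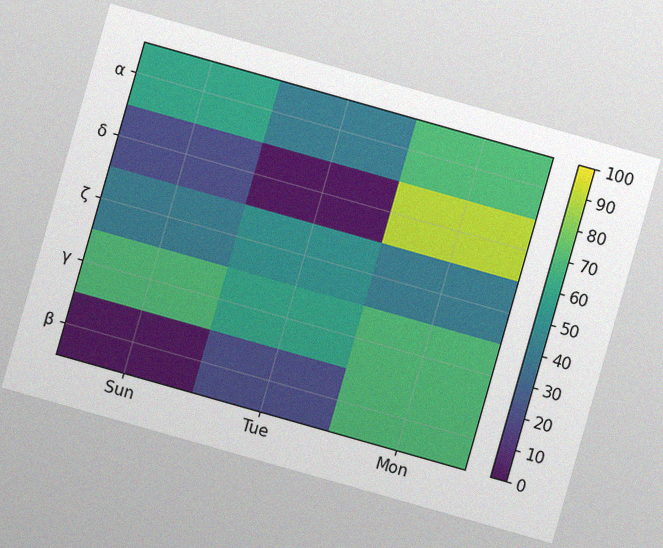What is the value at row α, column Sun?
60

The chart is tilted about 16° clockwise, with some photo noise. Matching cell (α, Sun) against the colorbar gives 60.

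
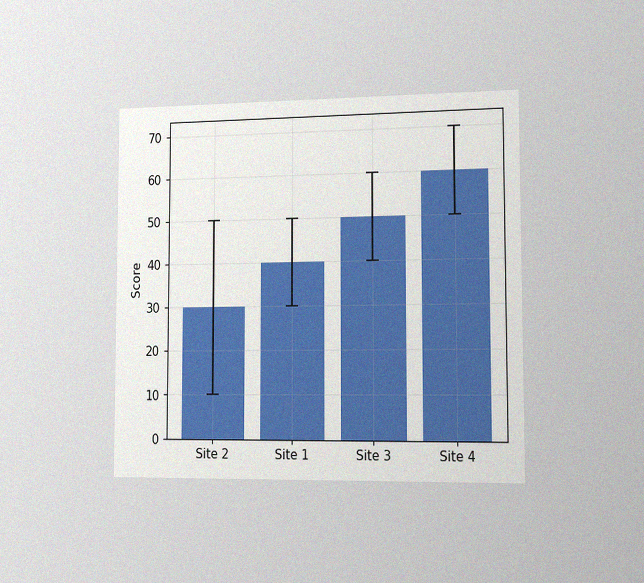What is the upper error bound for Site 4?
The chart is viewed slightly from the right, with some photo noise. The Site 4 bar's upper whisker reaches 70.

70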